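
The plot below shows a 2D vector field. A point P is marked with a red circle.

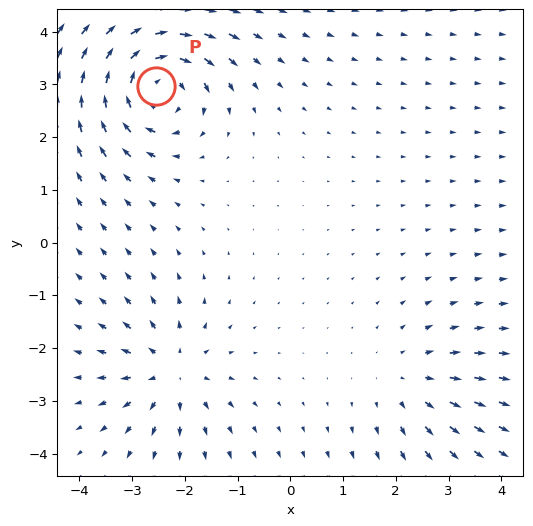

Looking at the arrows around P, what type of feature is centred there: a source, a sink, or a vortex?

vortex

At P (-2.5, 3.0) the arrows circulate clockwise. Divergence ≈0, curl about -6 — near-zero divergence with nonzero curl is a vortex.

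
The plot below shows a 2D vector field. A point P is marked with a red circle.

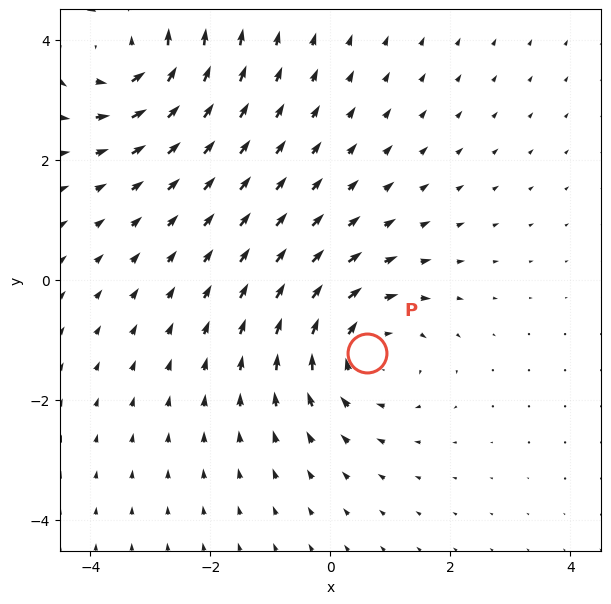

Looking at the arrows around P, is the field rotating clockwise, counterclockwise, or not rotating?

Near P at (0.6, -1.2) the arrows circulate clockwise. The curl (z-component) there is about -3; negative curl means clockwise rotation.

clockwise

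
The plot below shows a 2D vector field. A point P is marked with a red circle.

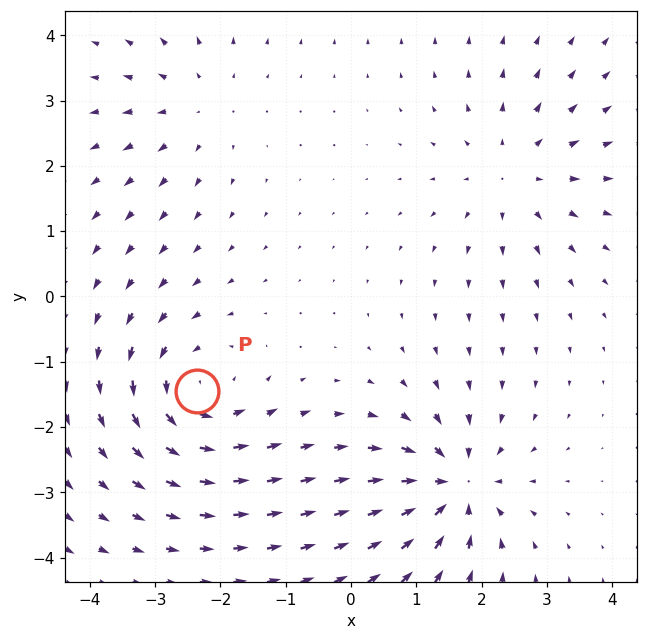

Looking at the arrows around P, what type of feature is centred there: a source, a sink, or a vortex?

vortex

At P (-2.4, -1.4) the arrows circulate counterclockwise. Divergence ≈0, curl about +5 — near-zero divergence with nonzero curl is a vortex.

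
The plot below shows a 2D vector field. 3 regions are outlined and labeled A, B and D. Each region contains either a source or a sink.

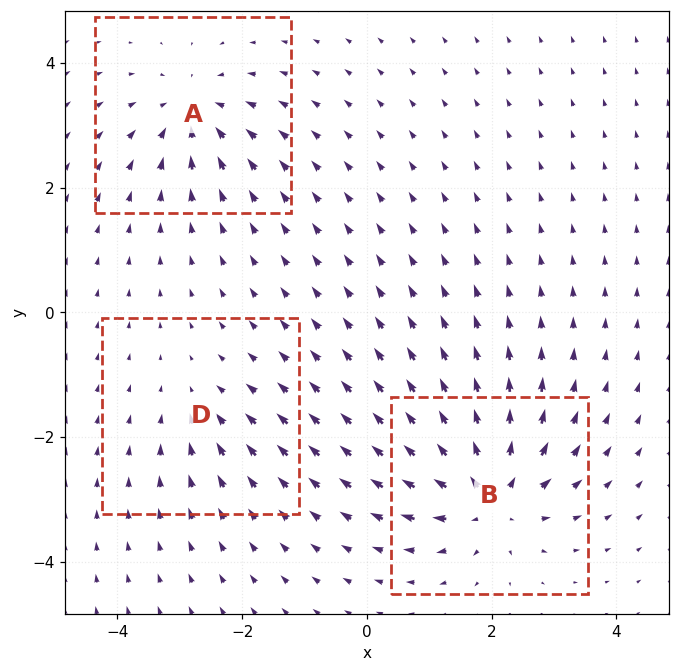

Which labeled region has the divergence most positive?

B

Divergence at each region's feature centre — A: about -4, B: about +6, D: about -2. Region B is most positive.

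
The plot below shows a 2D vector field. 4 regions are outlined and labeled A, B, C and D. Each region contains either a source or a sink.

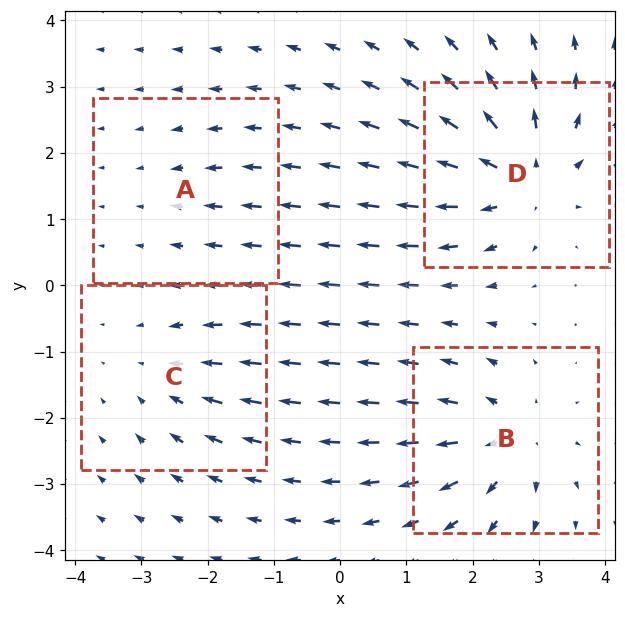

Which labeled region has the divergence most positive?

D

Divergence at each region's feature centre — A: about -2, B: about +6, C: about -3, D: about +7. Region D is most positive.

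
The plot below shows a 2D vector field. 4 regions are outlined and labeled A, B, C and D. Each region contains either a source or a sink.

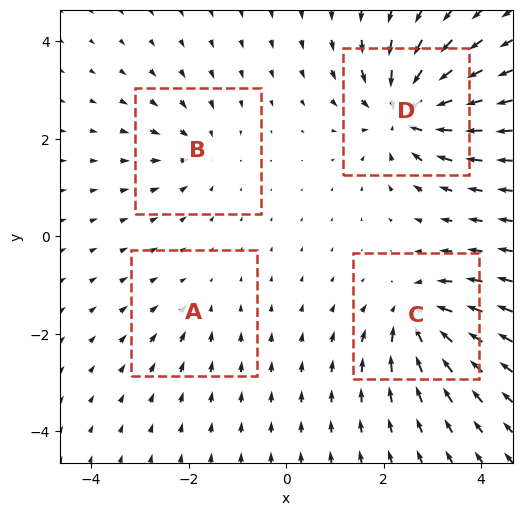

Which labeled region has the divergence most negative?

D

Divergence at each region's feature centre — A: about -2, B: about -4, C: about -6, D: about -8. Region D is most negative.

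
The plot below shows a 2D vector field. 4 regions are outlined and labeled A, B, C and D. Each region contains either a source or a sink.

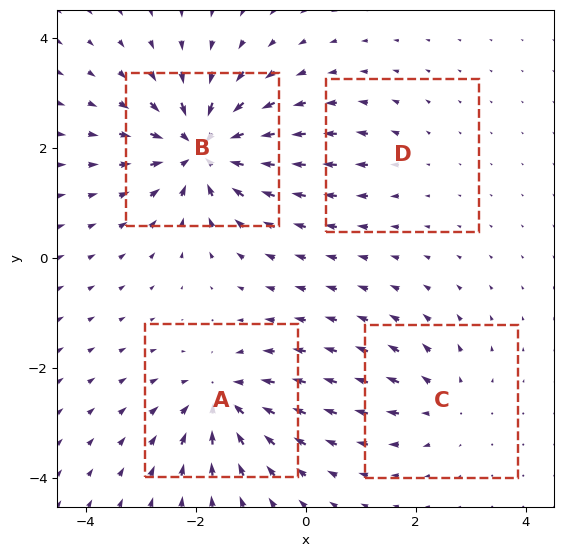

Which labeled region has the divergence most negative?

Divergence at each region's feature centre — A: about -6, B: about -9, C: about +4, D: about +2. Region B is most negative.

B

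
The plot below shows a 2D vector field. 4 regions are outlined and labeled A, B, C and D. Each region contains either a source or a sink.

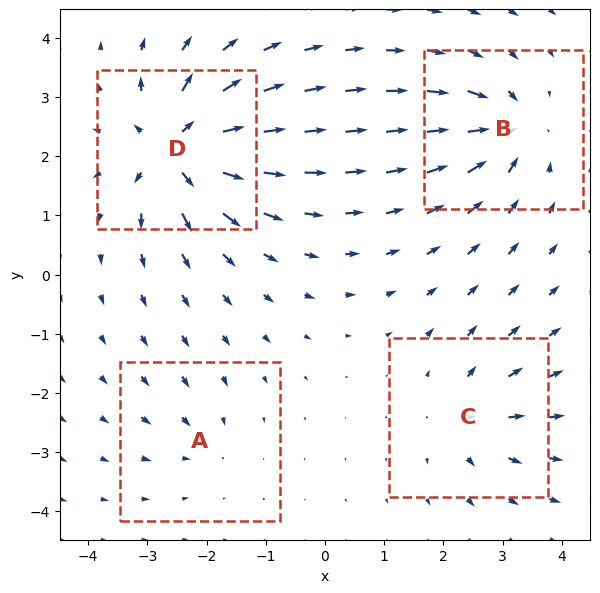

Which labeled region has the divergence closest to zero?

A

Divergence at each region's feature centre — A: about -3, B: about -6, C: about +4, D: about +8. Region A is closest to zero.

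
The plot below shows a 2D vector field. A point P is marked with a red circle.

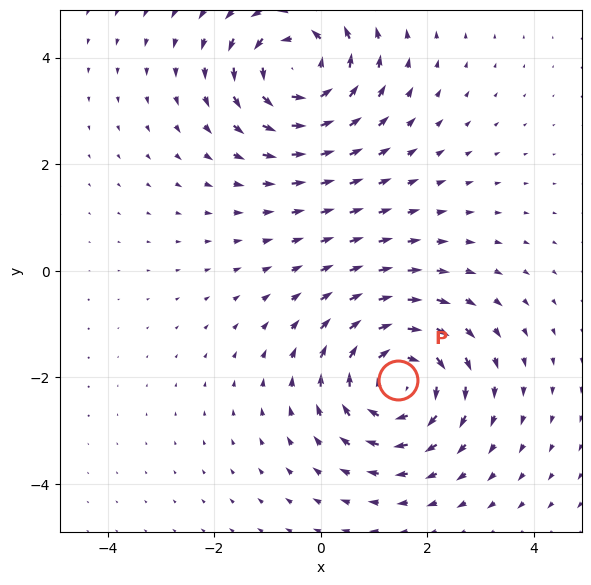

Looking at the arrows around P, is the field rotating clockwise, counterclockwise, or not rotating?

Near P at (1.5, -2.1) the arrows circulate clockwise. The curl (z-component) there is about -5; negative curl means clockwise rotation.

clockwise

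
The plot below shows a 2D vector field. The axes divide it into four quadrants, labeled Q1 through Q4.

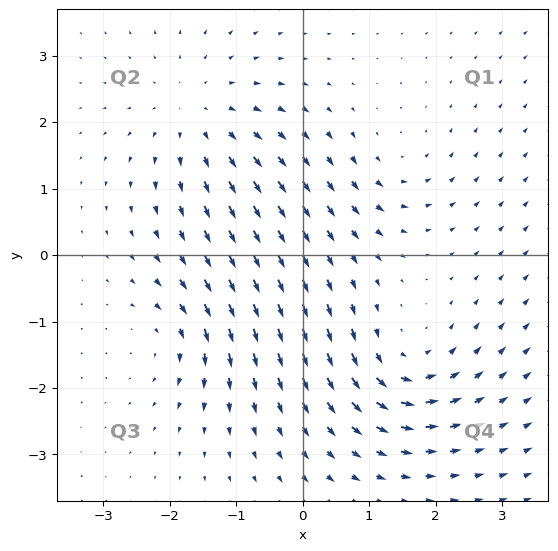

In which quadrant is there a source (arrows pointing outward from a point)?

The source sits at approximately (-1.6, 2.1), which lies in quadrant Q2. The divergence there is about +4, positive as expected for a source.

Q2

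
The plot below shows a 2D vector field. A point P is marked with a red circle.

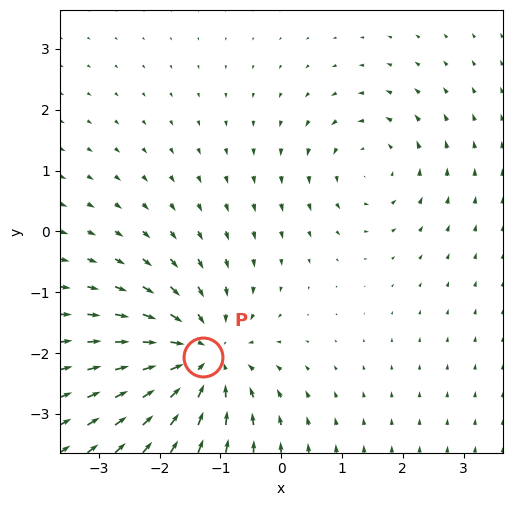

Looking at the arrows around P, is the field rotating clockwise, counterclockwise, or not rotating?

Near P at (-1.3, -2.1) the arrows show no circulation. The curl there is ≈0.

not rotating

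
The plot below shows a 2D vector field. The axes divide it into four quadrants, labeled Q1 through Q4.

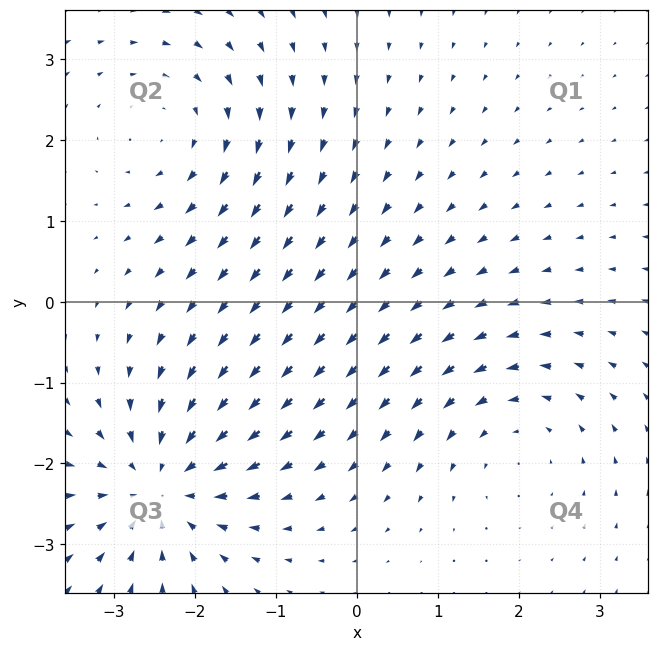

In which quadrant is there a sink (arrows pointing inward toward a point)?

The sink sits at approximately (-2.4, -2.3), which lies in quadrant Q3. The divergence there is about -5, negative as expected for a sink.

Q3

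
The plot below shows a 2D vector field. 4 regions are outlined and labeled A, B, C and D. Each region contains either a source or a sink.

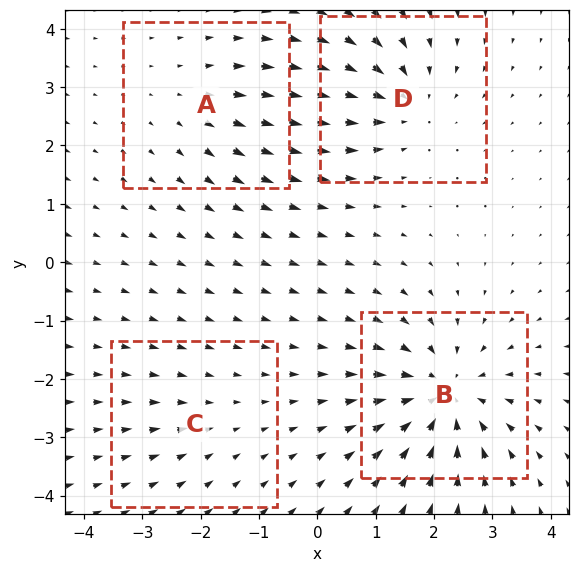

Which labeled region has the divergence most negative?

B

Divergence at each region's feature centre — A: about +3, B: about -7, C: about -2, D: about -5. Region B is most negative.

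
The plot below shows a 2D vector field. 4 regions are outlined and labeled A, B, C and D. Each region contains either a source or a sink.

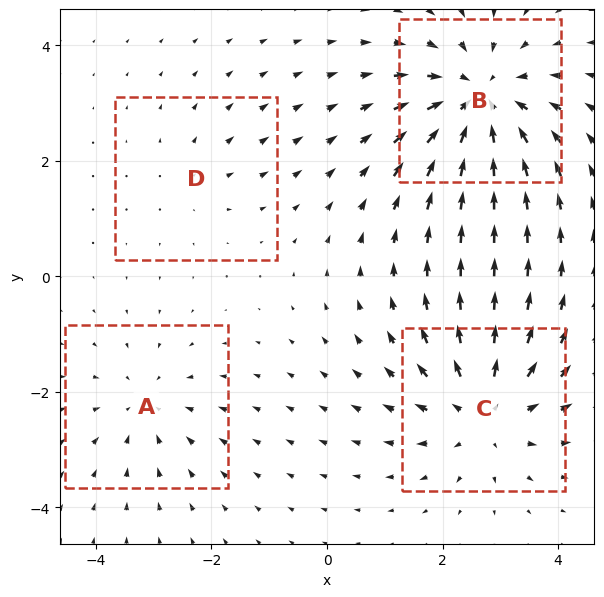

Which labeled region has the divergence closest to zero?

D

Divergence at each region's feature centre — A: about -3, B: about -6, C: about +5, D: about +2. Region D is closest to zero.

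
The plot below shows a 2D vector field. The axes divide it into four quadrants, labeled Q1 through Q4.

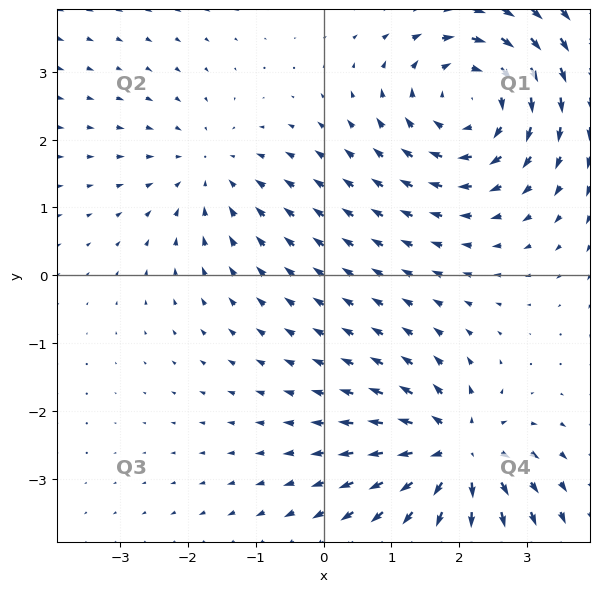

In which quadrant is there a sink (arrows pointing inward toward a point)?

Q2

The sink sits at approximately (-1.7, 1.5), which lies in quadrant Q2. The divergence there is about -3, negative as expected for a sink.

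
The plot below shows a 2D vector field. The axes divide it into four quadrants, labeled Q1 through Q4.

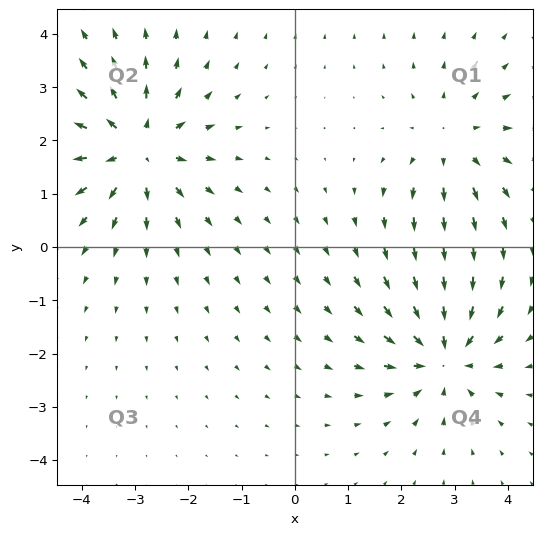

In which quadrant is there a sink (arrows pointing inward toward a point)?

Q4

The sink sits at approximately (2.8, -2.0), which lies in quadrant Q4. The divergence there is about -5, negative as expected for a sink.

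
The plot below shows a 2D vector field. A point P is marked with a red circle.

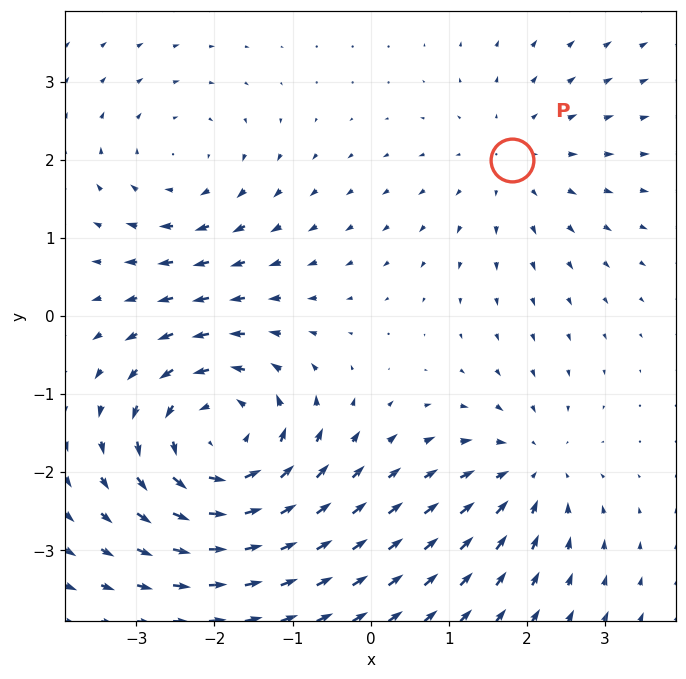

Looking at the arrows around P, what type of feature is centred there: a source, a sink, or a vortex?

At P (1.8, 2.0) the arrows spread outward. Divergence about +2, curl ≈0 — positive divergence with near-zero curl is a source.

source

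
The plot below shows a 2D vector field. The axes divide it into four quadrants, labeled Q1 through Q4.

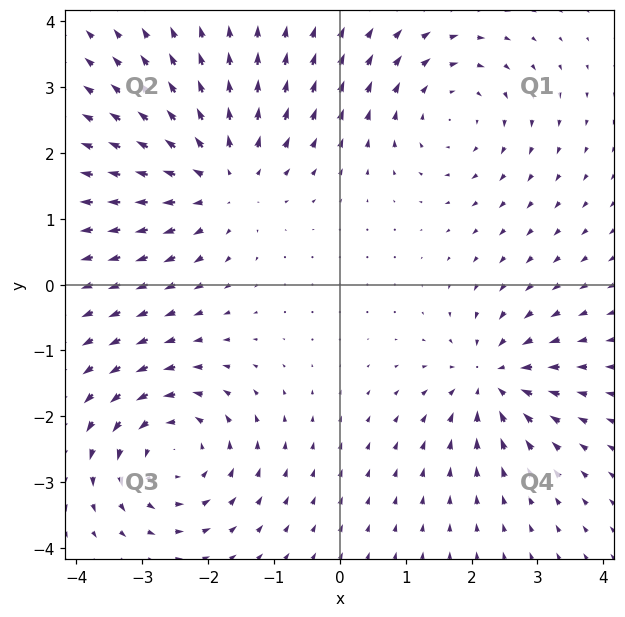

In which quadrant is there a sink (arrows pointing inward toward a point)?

The sink sits at approximately (2.3, -1.4), which lies in quadrant Q4. The divergence there is about -5, negative as expected for a sink.

Q4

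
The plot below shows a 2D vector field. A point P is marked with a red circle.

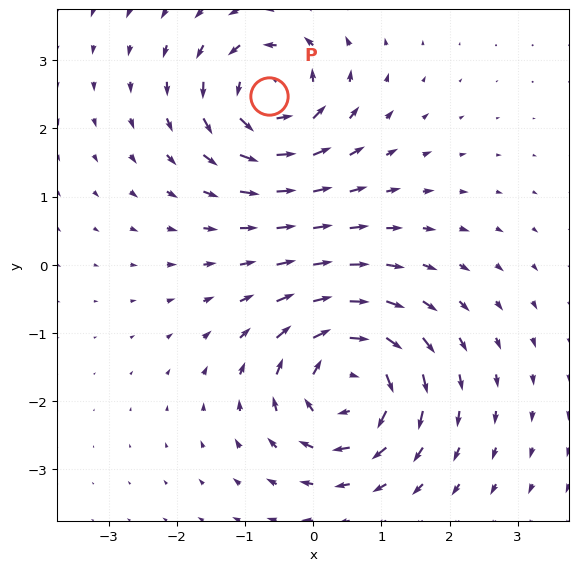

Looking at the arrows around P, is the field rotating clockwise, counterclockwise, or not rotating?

counterclockwise

Near P at (-0.6, 2.5) the arrows circulate counterclockwise. The curl (z-component) there is about +6; positive curl means counterclockwise rotation.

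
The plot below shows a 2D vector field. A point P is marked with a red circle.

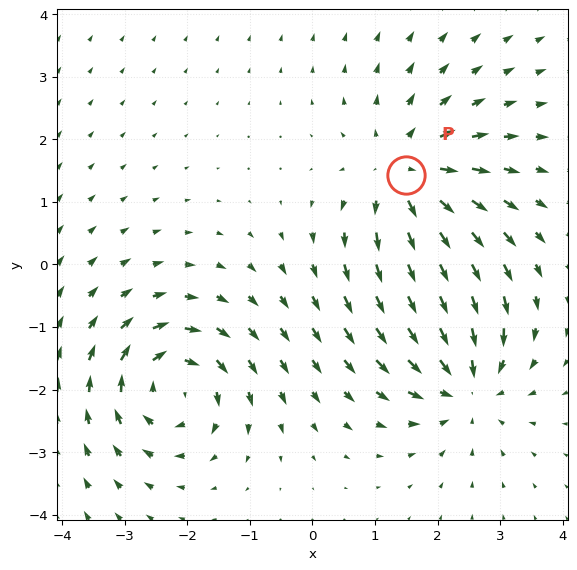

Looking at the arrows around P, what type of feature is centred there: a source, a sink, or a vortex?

At P (1.5, 1.4) the arrows spread outward. Divergence about +5, curl ≈0 — positive divergence with near-zero curl is a source.

source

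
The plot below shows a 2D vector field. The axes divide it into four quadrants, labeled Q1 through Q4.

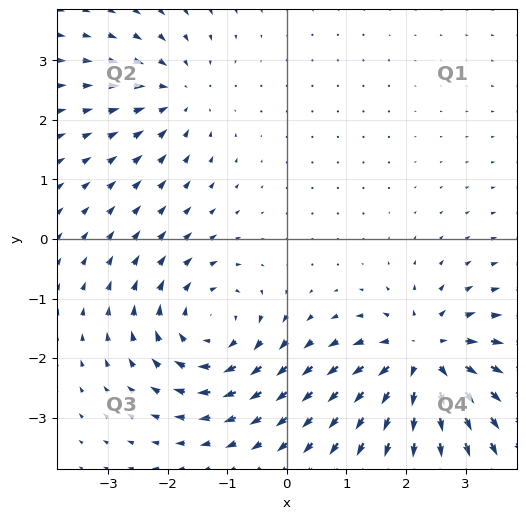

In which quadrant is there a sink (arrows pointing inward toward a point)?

Q2

The sink sits at approximately (-1.8, 2.4), which lies in quadrant Q2. The divergence there is about -3, negative as expected for a sink.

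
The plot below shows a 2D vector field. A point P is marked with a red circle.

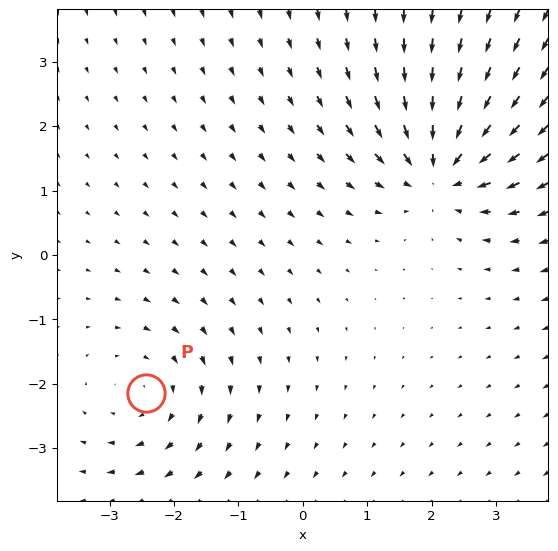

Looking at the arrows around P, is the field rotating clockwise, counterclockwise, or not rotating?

clockwise

Near P at (-2.4, -2.1) the arrows circulate clockwise. The curl (z-component) there is about -3; negative curl means clockwise rotation.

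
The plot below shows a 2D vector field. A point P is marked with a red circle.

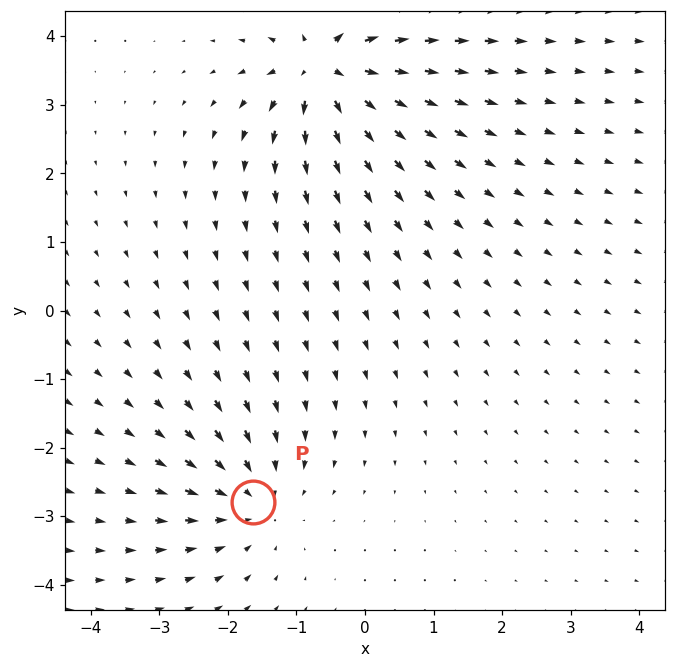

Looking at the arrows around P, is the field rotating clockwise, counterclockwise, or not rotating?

not rotating

Near P at (-1.6, -2.8) the arrows show no circulation. The curl there is ≈0.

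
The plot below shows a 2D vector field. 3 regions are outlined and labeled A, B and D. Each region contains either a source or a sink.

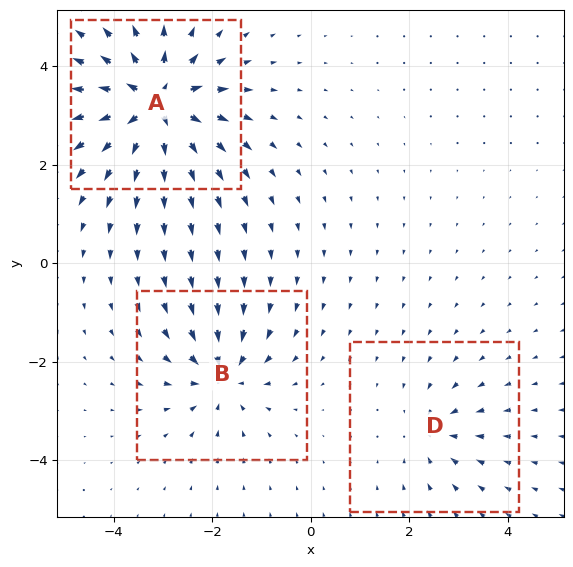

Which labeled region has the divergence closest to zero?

Divergence at each region's feature centre — A: about +6, B: about -4, D: about -3. Region D is closest to zero.

D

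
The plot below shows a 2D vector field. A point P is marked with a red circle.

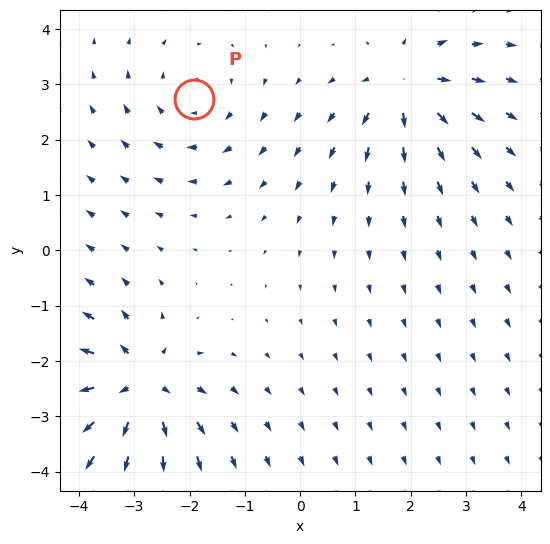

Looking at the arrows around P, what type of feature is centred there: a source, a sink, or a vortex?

At P (-1.9, 2.7) the arrows circulate clockwise. Divergence ≈0, curl about -2 — near-zero divergence with nonzero curl is a vortex.

vortex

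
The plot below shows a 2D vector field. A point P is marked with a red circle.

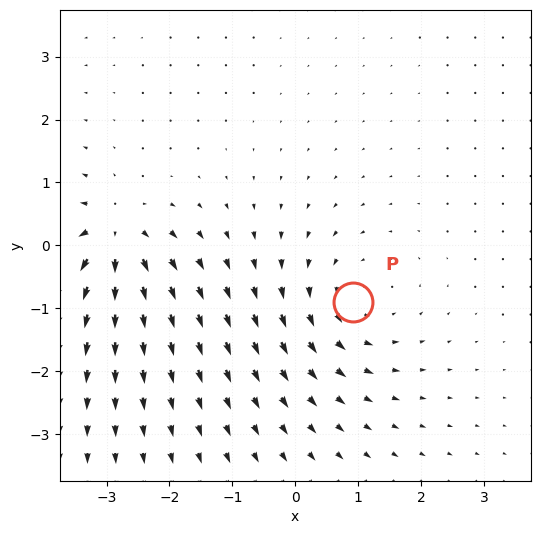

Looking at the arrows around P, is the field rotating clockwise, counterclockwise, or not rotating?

counterclockwise

Near P at (0.9, -0.9) the arrows circulate counterclockwise. The curl (z-component) there is about +4; positive curl means counterclockwise rotation.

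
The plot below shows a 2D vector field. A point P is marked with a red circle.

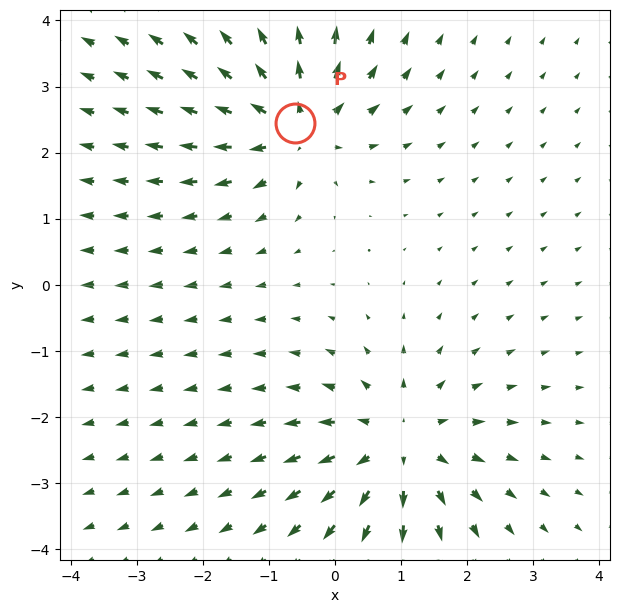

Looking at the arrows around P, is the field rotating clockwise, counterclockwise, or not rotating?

not rotating

Near P at (-0.6, 2.4) the arrows show no circulation. The curl there is ≈0.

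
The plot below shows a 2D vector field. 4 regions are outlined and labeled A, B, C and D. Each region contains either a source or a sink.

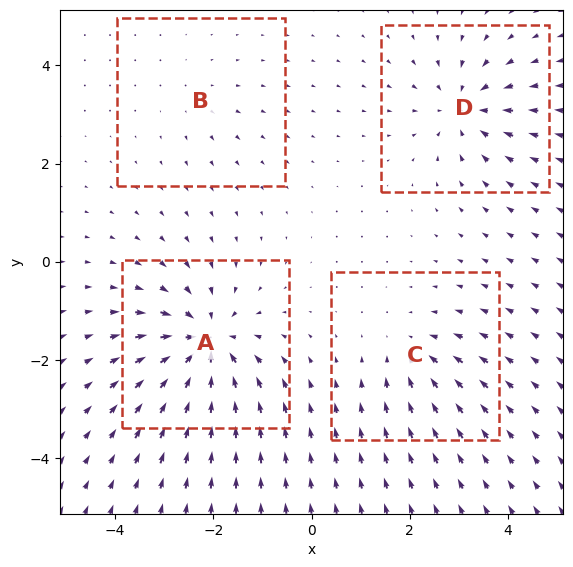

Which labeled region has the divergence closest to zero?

Divergence at each region's feature centre — A: about -8, B: about +2, C: about -4, D: about -5. Region B is closest to zero.

B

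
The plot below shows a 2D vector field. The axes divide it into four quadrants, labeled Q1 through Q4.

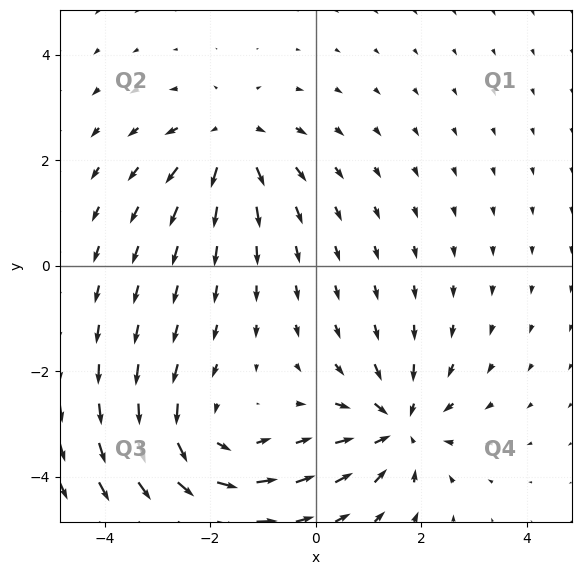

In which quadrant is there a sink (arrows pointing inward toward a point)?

Q4

The sink sits at approximately (1.6, -3.0), which lies in quadrant Q4. The divergence there is about -5, negative as expected for a sink.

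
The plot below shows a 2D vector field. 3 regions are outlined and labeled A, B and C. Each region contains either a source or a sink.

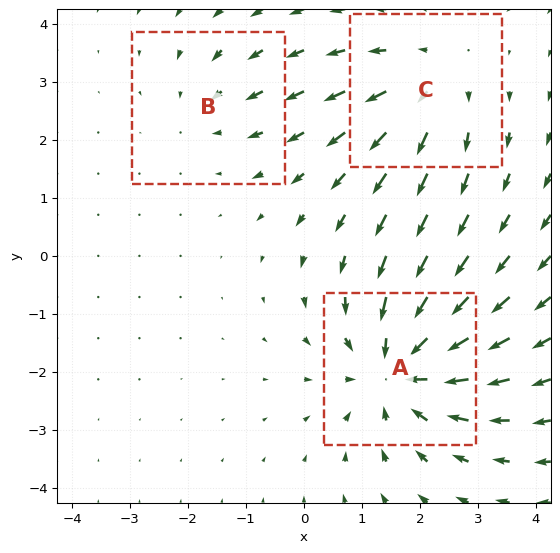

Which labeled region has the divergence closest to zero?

Divergence at each region's feature centre — A: about -5, B: about -2, C: about +3. Region B is closest to zero.

B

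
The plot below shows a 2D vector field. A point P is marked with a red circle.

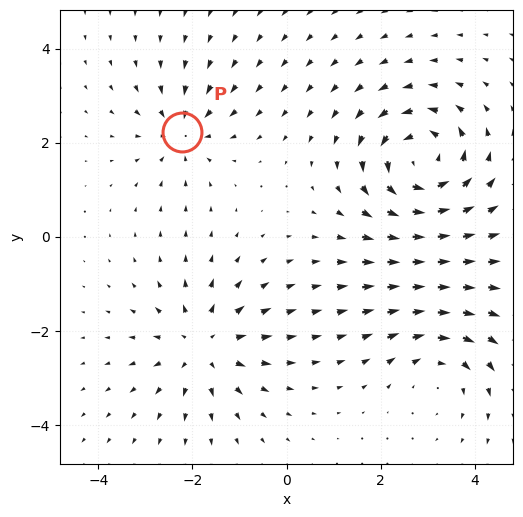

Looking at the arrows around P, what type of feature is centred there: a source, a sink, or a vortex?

sink

At P (-2.2, 2.2) the arrows converge inward. Divergence about -3, curl ≈0 — negative divergence with near-zero curl is a sink.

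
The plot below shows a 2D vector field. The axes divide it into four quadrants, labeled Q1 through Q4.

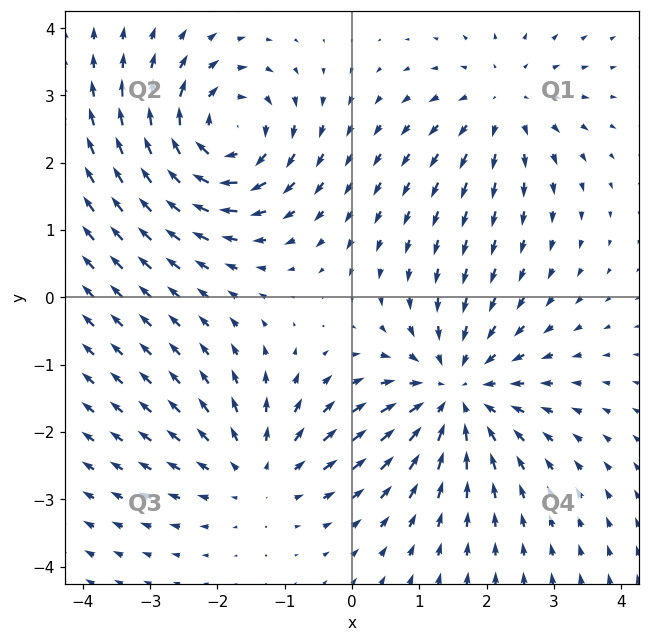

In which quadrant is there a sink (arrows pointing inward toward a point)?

Q4

The sink sits at approximately (1.5, -1.4), which lies in quadrant Q4. The divergence there is about -4, negative as expected for a sink.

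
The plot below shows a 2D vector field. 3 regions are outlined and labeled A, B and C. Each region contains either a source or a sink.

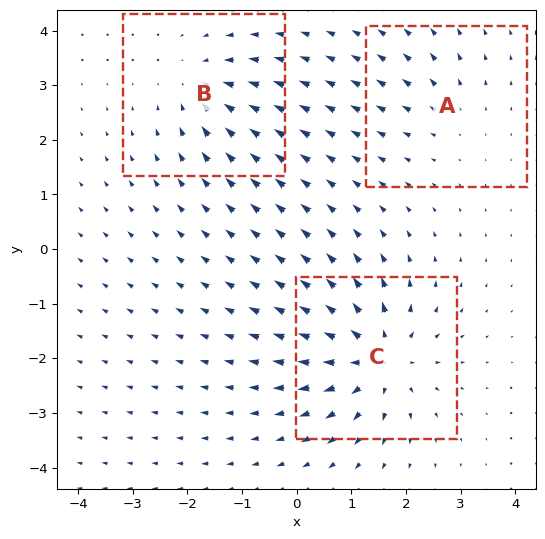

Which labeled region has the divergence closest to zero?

A

Divergence at each region's feature centre — A: about +2, B: about -3, C: about +6. Region A is closest to zero.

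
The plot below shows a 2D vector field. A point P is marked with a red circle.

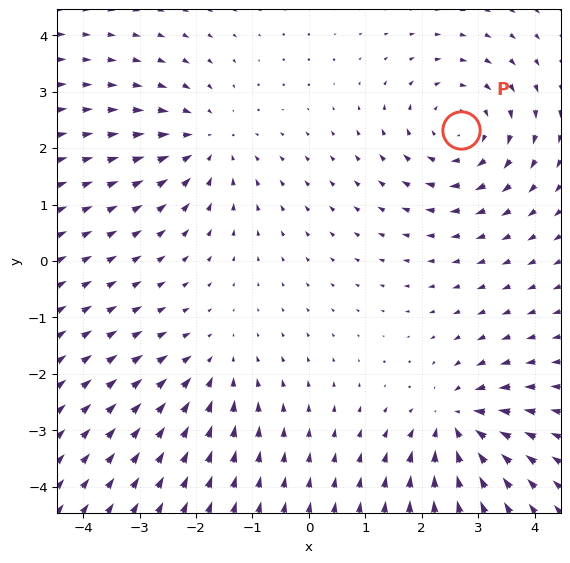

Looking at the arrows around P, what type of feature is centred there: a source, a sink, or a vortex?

vortex

At P (2.7, 2.3) the arrows circulate clockwise. Divergence ≈0, curl about -4 — near-zero divergence with nonzero curl is a vortex.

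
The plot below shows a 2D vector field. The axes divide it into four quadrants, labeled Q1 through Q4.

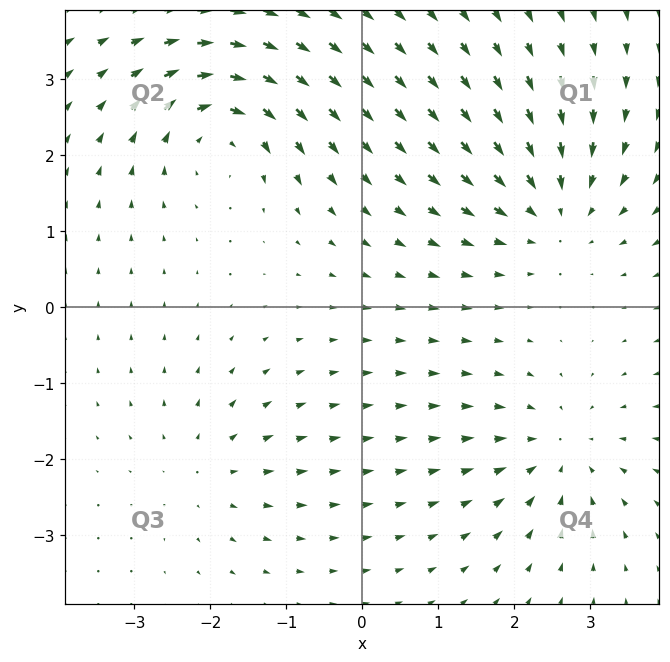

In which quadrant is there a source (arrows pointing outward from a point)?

Q3

The source sits at approximately (-2.0, -2.1), which lies in quadrant Q3. The divergence there is about +3, positive as expected for a source.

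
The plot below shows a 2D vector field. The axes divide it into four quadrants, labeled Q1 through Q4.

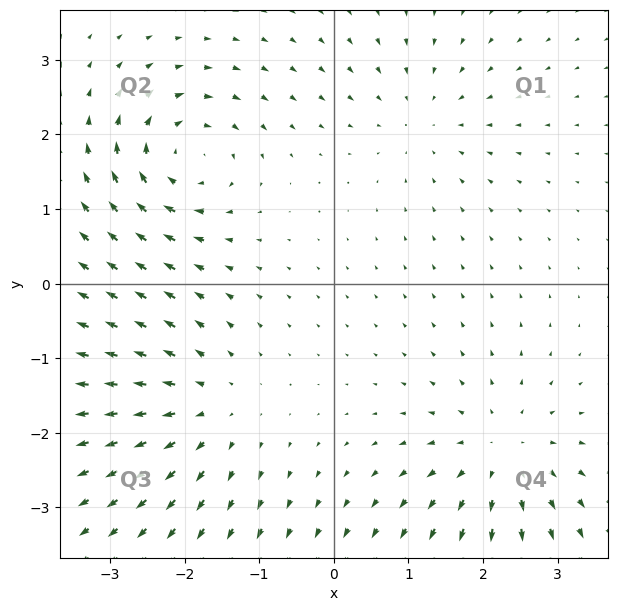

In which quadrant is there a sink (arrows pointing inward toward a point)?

Q1

The sink sits at approximately (1.2, 2.2), which lies in quadrant Q1. The divergence there is about -3, negative as expected for a sink.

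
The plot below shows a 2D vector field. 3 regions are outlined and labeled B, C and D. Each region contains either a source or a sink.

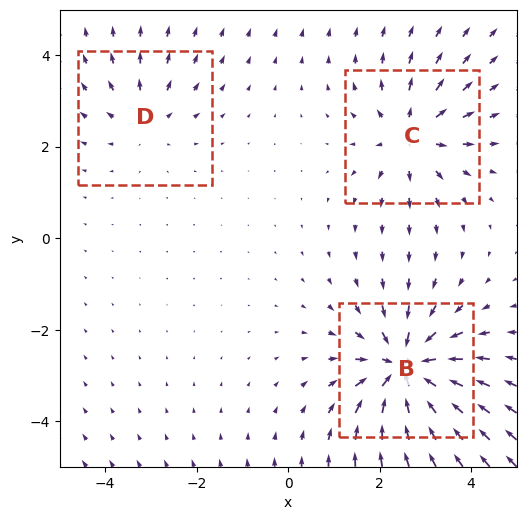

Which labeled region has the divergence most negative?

B

Divergence at each region's feature centre — B: about -5, C: about +4, D: about +2. Region B is most negative.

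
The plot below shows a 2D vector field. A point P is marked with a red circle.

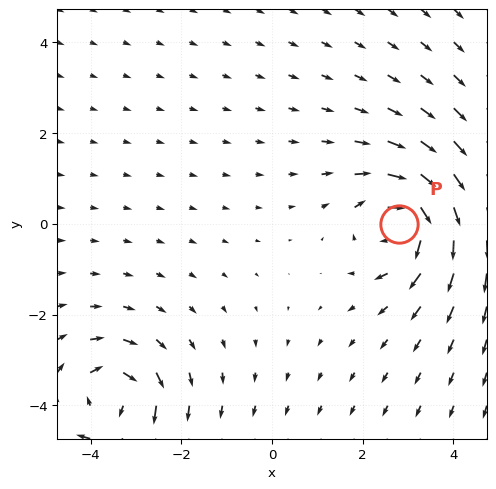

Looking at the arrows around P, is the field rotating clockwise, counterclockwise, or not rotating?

Near P at (2.8, -0.0) the arrows circulate clockwise. The curl (z-component) there is about -7; negative curl means clockwise rotation.

clockwise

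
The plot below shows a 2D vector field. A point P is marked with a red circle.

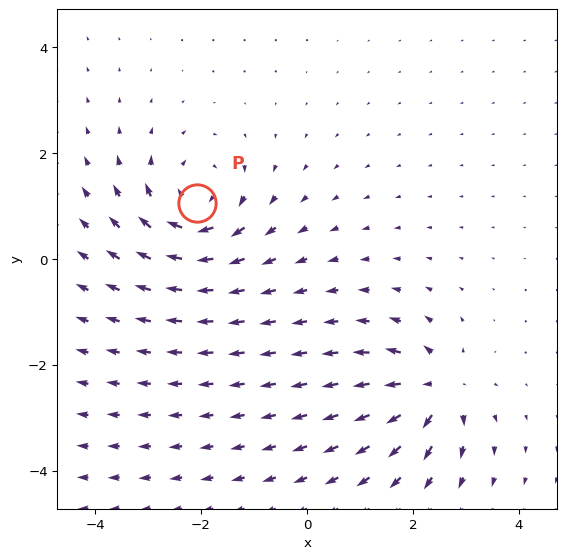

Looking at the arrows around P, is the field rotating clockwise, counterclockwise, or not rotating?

Near P at (-2.1, 1.1) the arrows circulate clockwise. The curl (z-component) there is about -6; negative curl means clockwise rotation.

clockwise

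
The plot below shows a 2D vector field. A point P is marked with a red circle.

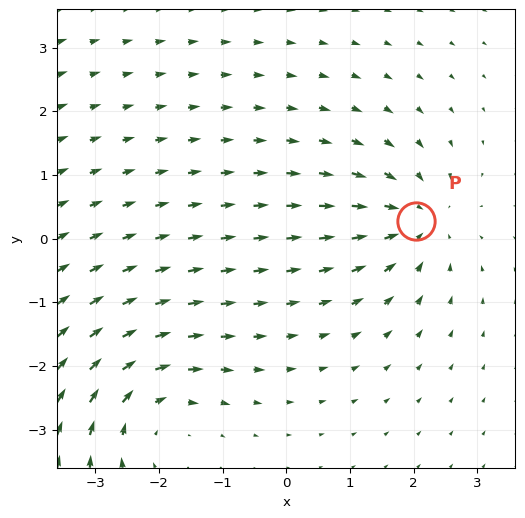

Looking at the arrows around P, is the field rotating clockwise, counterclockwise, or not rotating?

Near P at (2.0, 0.3) the arrows show no circulation. The curl there is ≈0.

not rotating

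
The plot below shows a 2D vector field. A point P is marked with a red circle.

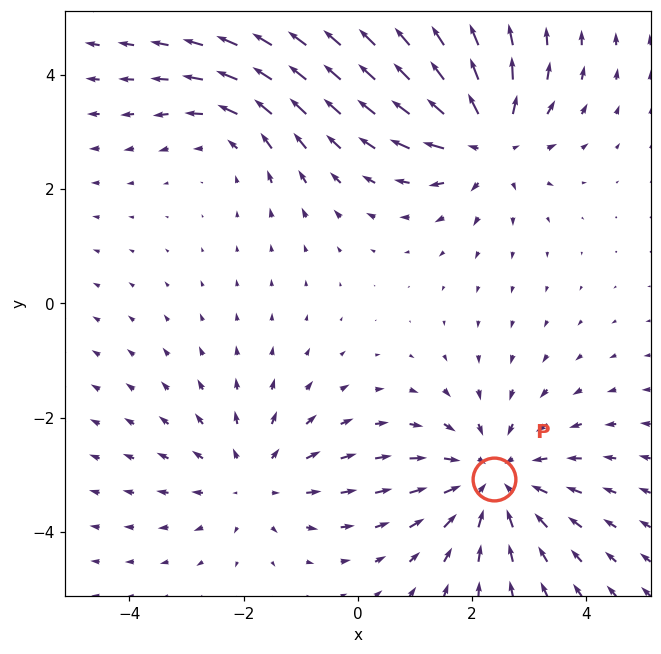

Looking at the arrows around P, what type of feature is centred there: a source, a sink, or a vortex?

sink

At P (2.4, -3.1) the arrows converge inward. Divergence about -4, curl ≈0 — negative divergence with near-zero curl is a sink.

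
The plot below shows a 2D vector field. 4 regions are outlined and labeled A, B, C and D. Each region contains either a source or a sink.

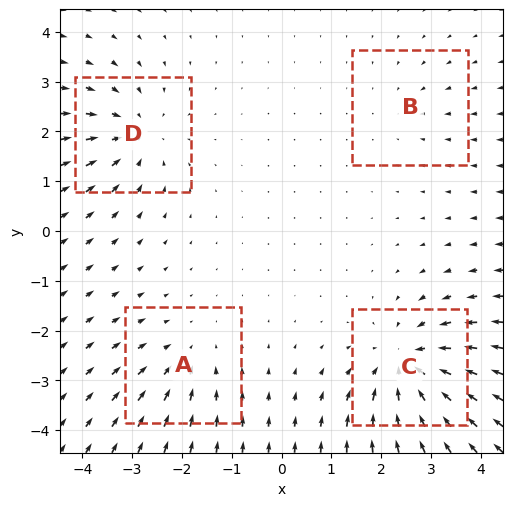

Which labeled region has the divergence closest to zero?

Divergence at each region's feature centre — A: about -3, B: about -2, C: about -7, D: about -5. Region B is closest to zero.

B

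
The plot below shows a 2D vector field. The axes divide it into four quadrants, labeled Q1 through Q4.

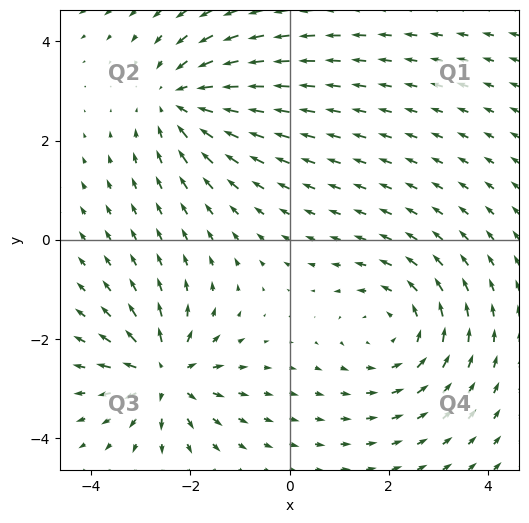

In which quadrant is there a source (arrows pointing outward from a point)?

The source sits at approximately (-2.5, -2.7), which lies in quadrant Q3. The divergence there is about +5, positive as expected for a source.

Q3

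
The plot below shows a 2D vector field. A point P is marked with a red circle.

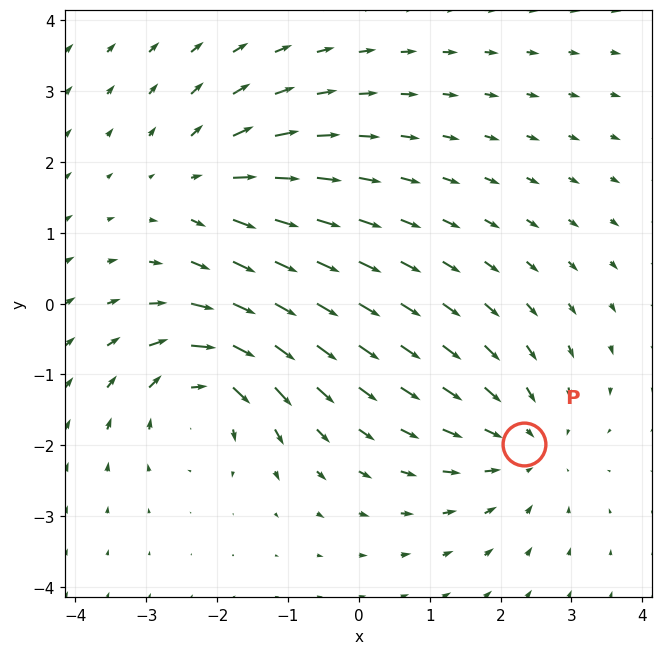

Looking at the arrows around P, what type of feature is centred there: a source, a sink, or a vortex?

At P (2.3, -2.0) the arrows converge inward. Divergence about -4, curl ≈0 — negative divergence with near-zero curl is a sink.

sink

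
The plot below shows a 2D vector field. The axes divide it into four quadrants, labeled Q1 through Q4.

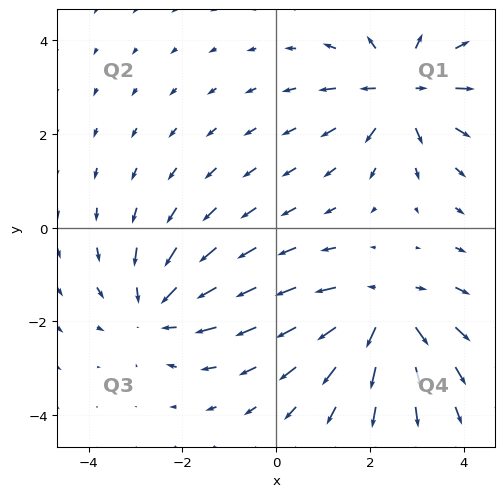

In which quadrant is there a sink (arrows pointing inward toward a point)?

The sink sits at approximately (-2.5, -1.7), which lies in quadrant Q3. The divergence there is about -3, negative as expected for a sink.

Q3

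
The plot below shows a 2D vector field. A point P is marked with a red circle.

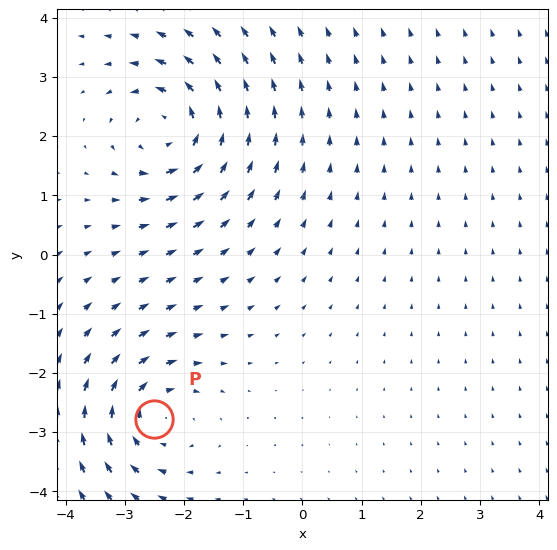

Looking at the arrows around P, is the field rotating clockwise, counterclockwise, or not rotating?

Near P at (-2.5, -2.8) the arrows circulate clockwise. The curl (z-component) there is about -4; negative curl means clockwise rotation.

clockwise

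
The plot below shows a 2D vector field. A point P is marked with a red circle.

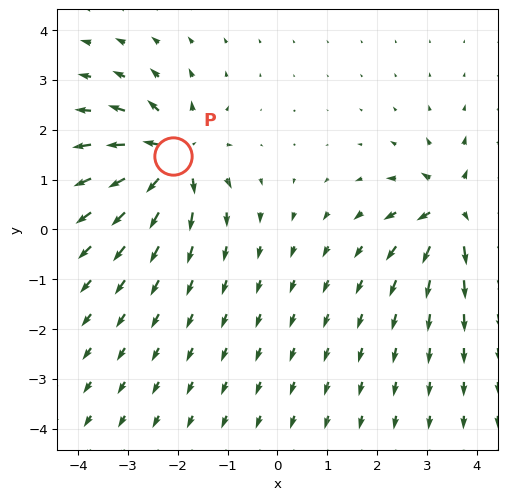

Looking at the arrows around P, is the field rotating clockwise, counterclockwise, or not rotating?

Near P at (-2.1, 1.5) the arrows show no circulation. The curl there is ≈0.

not rotating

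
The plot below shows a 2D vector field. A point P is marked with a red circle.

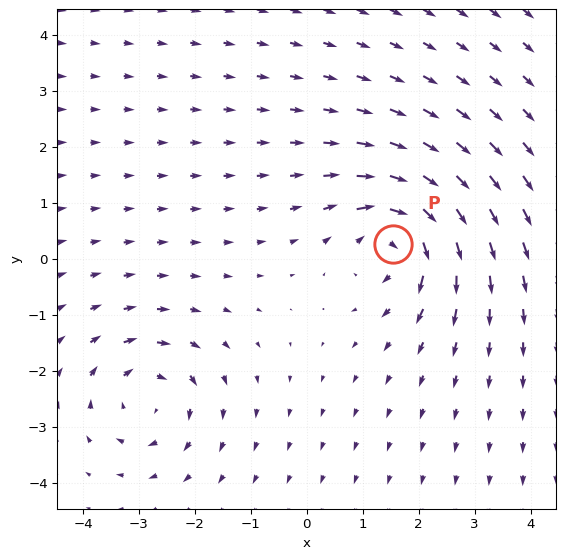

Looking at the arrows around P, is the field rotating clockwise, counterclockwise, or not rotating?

clockwise

Near P at (1.5, 0.3) the arrows circulate clockwise. The curl (z-component) there is about -7; negative curl means clockwise rotation.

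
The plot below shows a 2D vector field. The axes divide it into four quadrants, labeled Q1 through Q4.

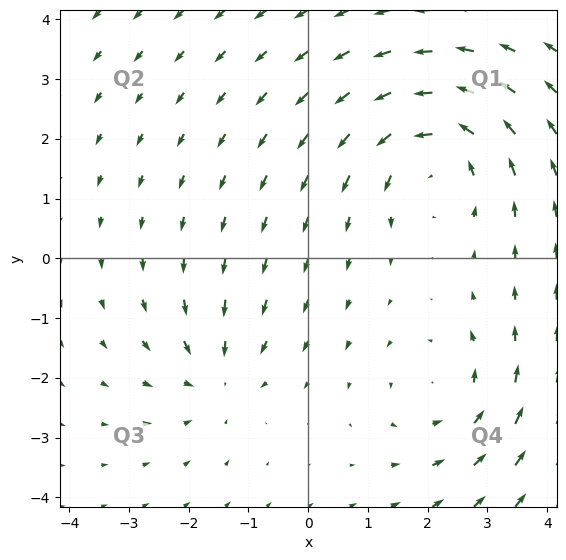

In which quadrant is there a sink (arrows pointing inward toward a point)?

Q3

The sink sits at approximately (-1.5, -2.0), which lies in quadrant Q3. The divergence there is about -3, negative as expected for a sink.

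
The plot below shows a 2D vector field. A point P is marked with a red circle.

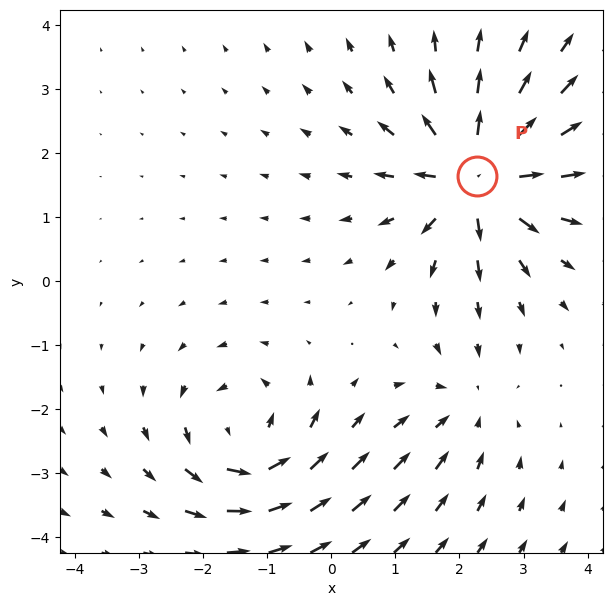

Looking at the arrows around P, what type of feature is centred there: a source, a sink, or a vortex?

At P (2.3, 1.6) the arrows spread outward. Divergence about +6, curl ≈0 — positive divergence with near-zero curl is a source.

source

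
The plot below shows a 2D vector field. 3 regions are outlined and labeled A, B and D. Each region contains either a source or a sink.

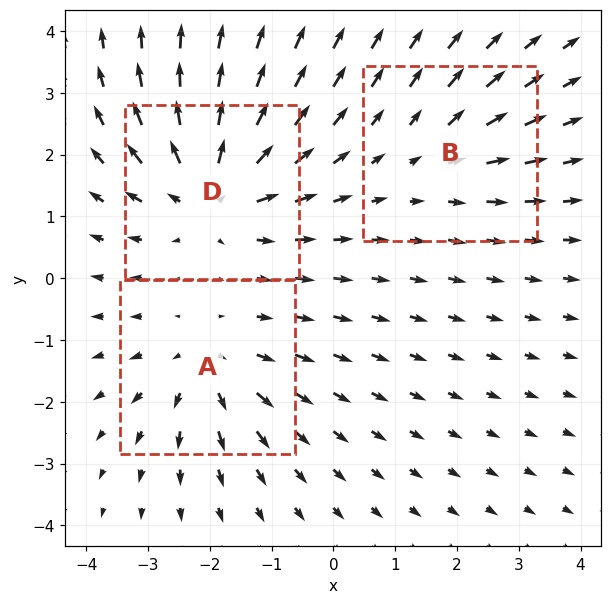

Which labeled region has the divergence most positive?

D

Divergence at each region's feature centre — A: about +3, B: about +2, D: about +5. Region D is most positive.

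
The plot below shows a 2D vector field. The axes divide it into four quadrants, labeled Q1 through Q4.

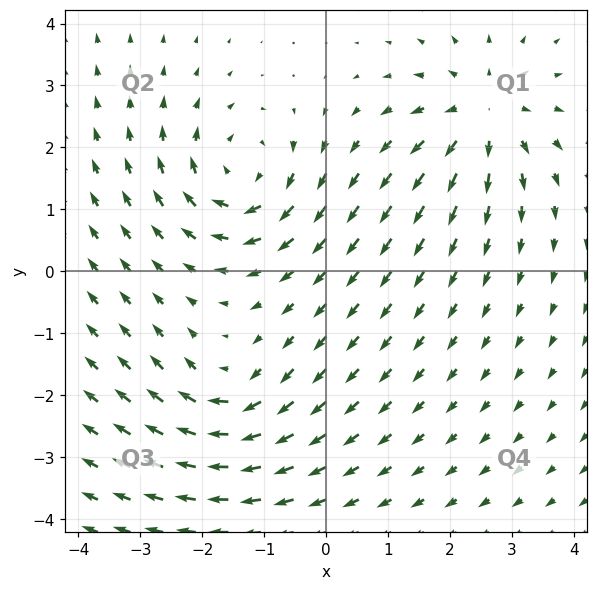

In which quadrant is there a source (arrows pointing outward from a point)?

Q1

The source sits at approximately (2.6, 2.5), which lies in quadrant Q1. The divergence there is about +4, positive as expected for a source.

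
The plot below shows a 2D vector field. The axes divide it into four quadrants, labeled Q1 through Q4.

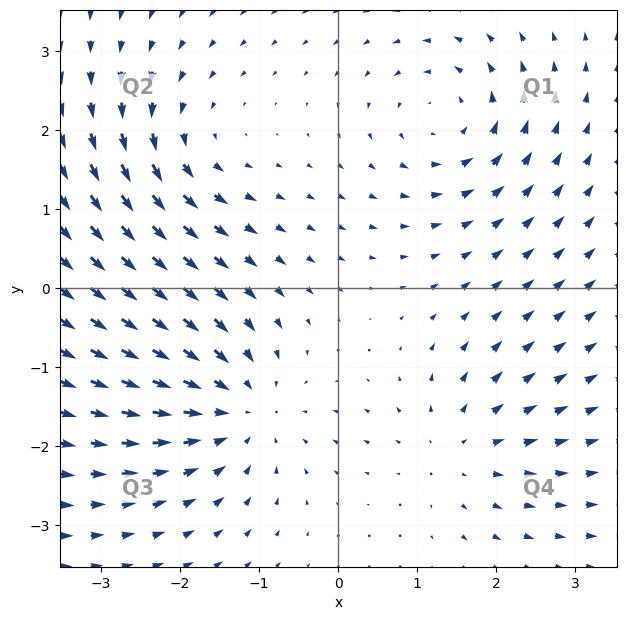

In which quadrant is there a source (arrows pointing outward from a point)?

Q4

The source sits at approximately (1.5, -2.0), which lies in quadrant Q4. The divergence there is about +3, positive as expected for a source.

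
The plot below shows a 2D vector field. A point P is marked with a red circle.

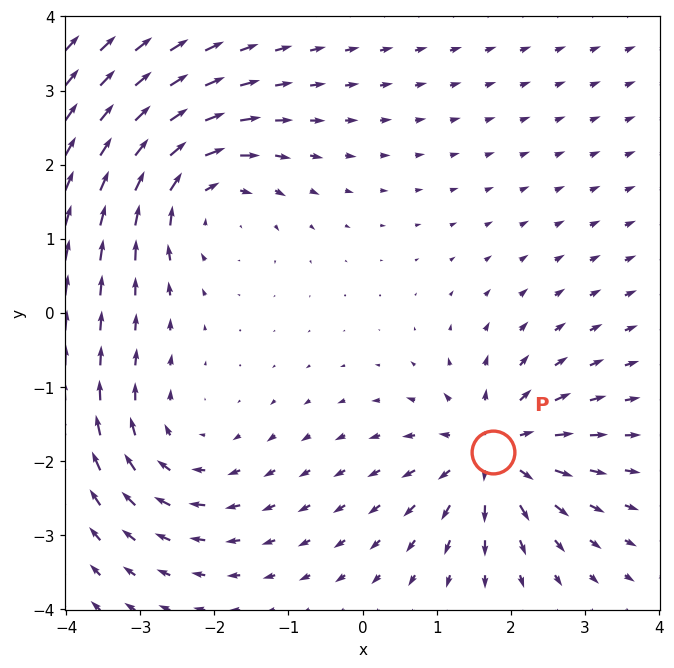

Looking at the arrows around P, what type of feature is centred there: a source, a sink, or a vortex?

At P (1.8, -1.9) the arrows spread outward. Divergence about +5, curl ≈0 — positive divergence with near-zero curl is a source.

source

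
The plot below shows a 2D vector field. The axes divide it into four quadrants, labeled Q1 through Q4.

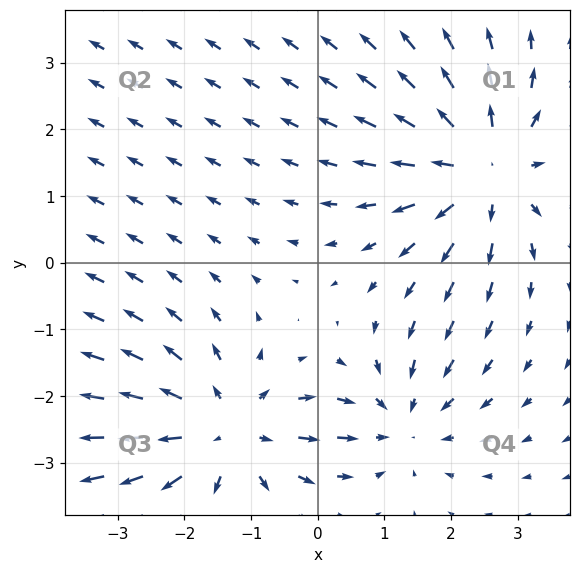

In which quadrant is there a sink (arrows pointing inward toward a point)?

Q4

The sink sits at approximately (1.2, -2.4), which lies in quadrant Q4. The divergence there is about -3, negative as expected for a sink.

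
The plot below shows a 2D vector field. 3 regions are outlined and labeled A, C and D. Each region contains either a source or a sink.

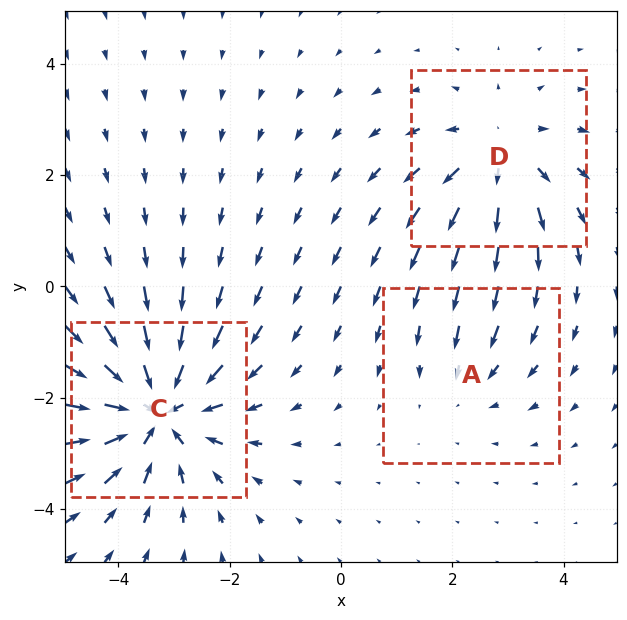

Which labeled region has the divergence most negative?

Divergence at each region's feature centre — A: about -2, C: about -5, D: about +3. Region C is most negative.

C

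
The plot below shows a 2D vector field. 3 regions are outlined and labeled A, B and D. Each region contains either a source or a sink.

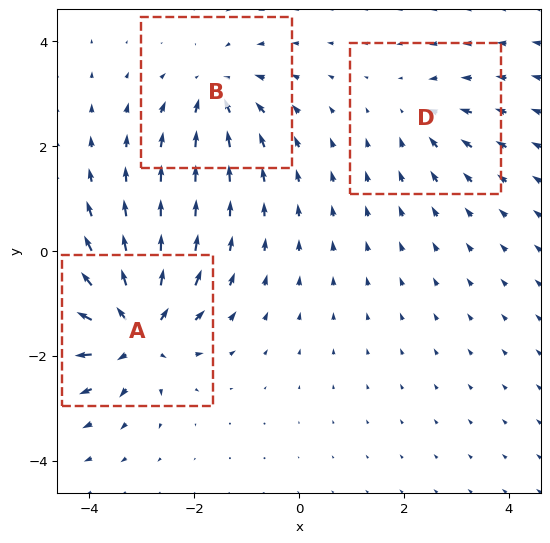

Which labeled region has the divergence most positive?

A

Divergence at each region's feature centre — A: about +7, B: about -4, D: about -3. Region A is most positive.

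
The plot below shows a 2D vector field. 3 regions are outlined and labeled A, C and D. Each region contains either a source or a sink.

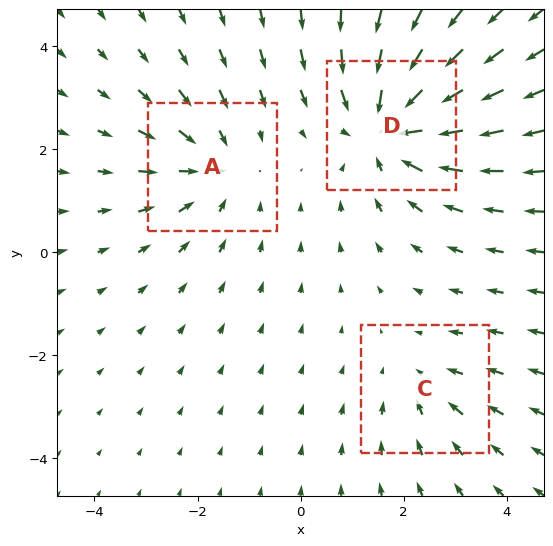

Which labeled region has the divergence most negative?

D

Divergence at each region's feature centre — A: about -3, C: about -2, D: about -4. Region D is most negative.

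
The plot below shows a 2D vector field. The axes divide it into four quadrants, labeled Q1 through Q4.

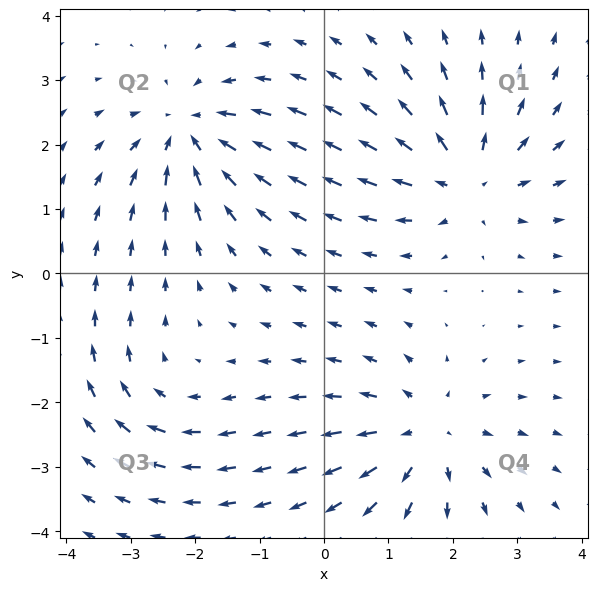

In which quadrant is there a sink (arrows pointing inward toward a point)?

Q2

The sink sits at approximately (-2.1, 2.2), which lies in quadrant Q2. The divergence there is about -6, negative as expected for a sink.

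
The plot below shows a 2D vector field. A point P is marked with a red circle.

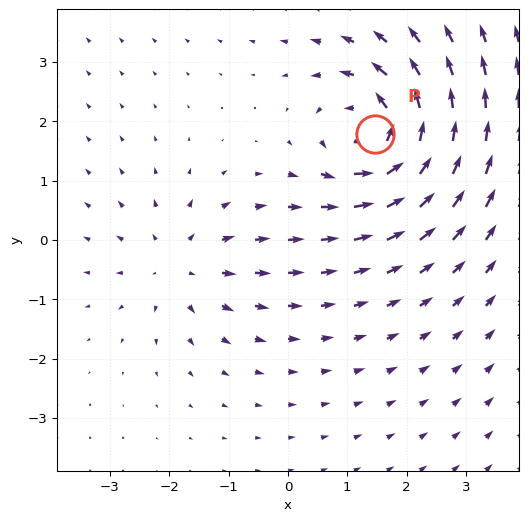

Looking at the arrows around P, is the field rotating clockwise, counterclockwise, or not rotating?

counterclockwise

Near P at (1.5, 1.8) the arrows circulate counterclockwise. The curl (z-component) there is about +5; positive curl means counterclockwise rotation.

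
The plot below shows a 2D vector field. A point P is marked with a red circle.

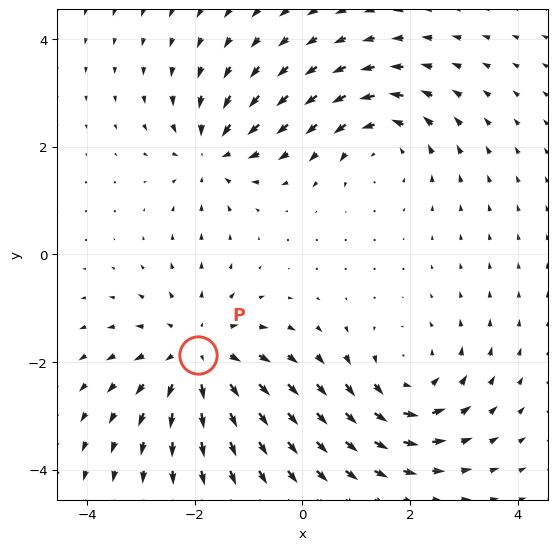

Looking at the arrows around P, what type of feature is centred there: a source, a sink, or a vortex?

At P (-1.9, -1.9) the arrows spread outward. Divergence about +4, curl ≈0 — positive divergence with near-zero curl is a source.

source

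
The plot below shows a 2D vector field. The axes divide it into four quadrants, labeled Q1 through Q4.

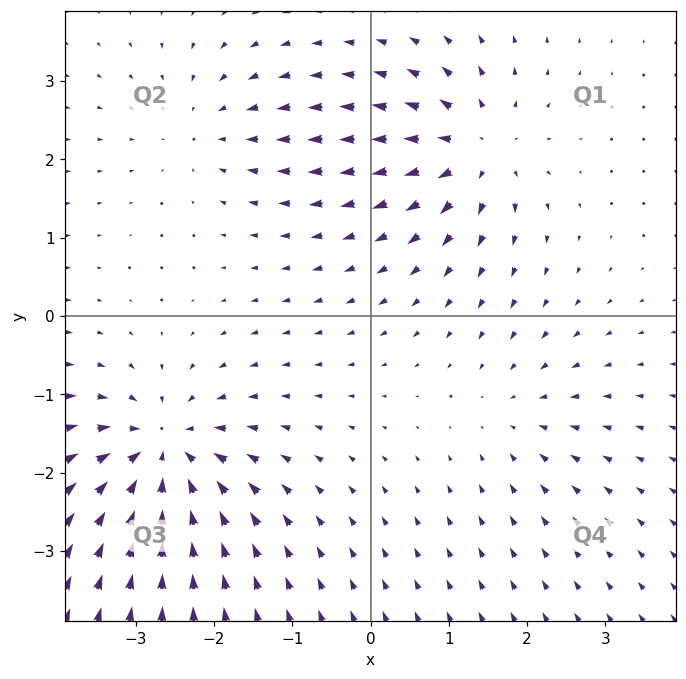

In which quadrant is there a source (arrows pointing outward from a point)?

The source sits at approximately (1.3, 2.1), which lies in quadrant Q1. The divergence there is about +6, positive as expected for a source.

Q1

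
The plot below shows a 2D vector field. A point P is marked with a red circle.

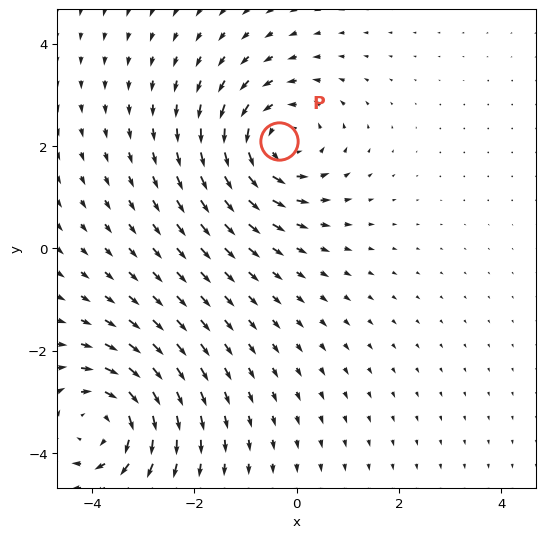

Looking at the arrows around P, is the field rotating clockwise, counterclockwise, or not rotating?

counterclockwise

Near P at (-0.4, 2.1) the arrows circulate counterclockwise. The curl (z-component) there is about +4; positive curl means counterclockwise rotation.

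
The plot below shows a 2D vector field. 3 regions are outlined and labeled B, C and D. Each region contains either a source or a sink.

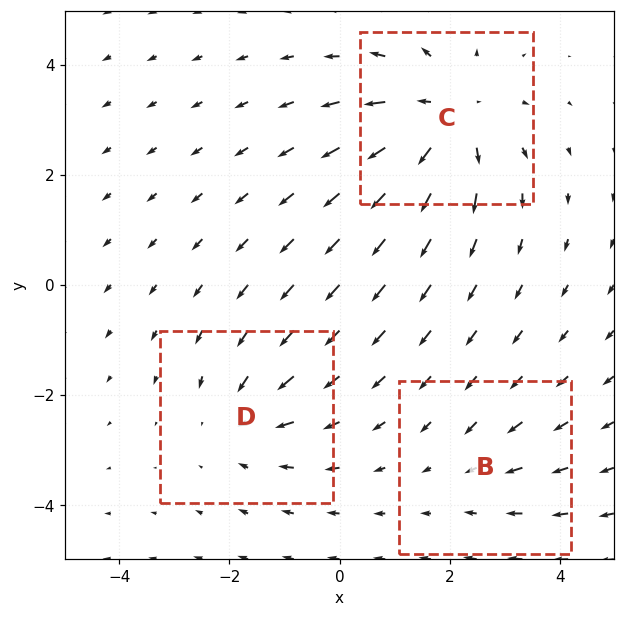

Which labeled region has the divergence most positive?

C

Divergence at each region's feature centre — B: about -2, C: about +4, D: about -3. Region C is most positive.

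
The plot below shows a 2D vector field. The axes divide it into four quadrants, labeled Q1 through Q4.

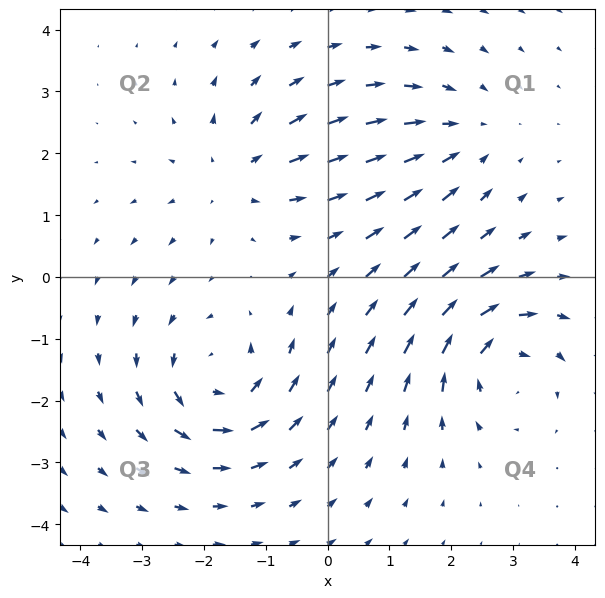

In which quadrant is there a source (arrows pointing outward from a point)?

The source sits at approximately (-1.5, 1.7), which lies in quadrant Q2. The divergence there is about +4, positive as expected for a source.

Q2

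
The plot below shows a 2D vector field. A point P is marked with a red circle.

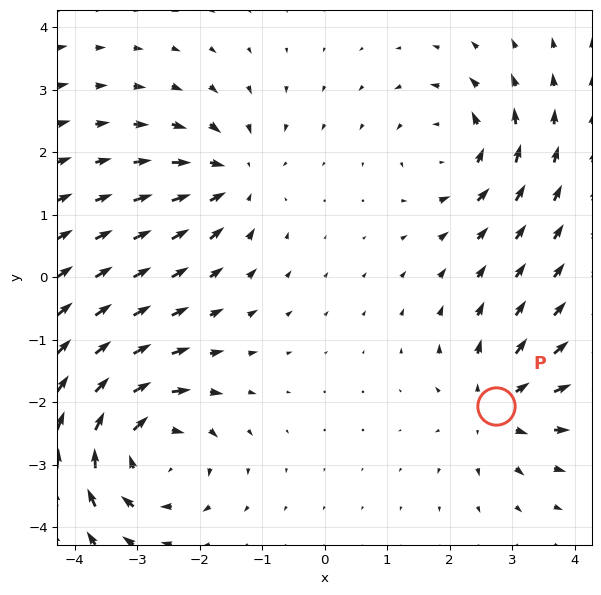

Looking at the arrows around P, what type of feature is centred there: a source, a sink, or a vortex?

source

At P (2.7, -2.1) the arrows spread outward. Divergence about +4, curl ≈0 — positive divergence with near-zero curl is a source.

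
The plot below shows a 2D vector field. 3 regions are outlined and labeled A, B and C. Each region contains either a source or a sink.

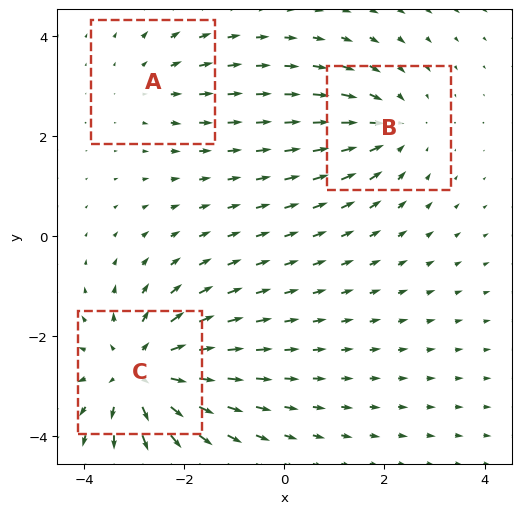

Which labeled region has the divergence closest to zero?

A

Divergence at each region's feature centre — A: about +2, B: about -3, C: about +4. Region A is closest to zero.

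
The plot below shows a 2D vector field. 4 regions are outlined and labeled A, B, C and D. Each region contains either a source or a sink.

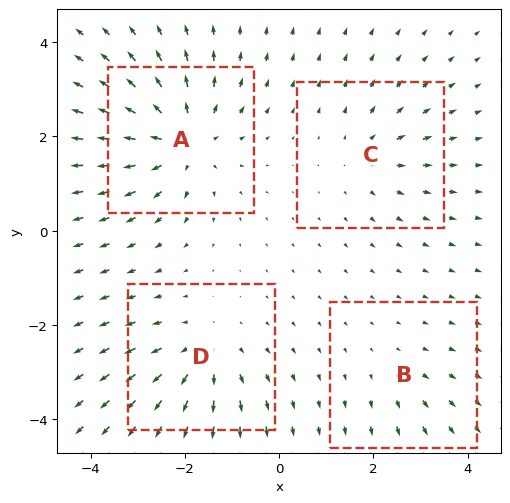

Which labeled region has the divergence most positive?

Divergence at each region's feature centre — A: about +6, B: about +2, C: about +3, D: about +4. Region A is most positive.

A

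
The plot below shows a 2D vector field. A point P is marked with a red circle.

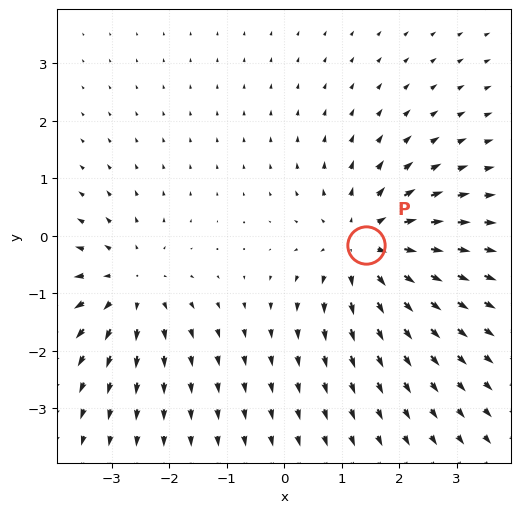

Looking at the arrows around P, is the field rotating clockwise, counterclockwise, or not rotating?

Near P at (1.4, -0.2) the arrows show no circulation. The curl there is ≈0.

not rotating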